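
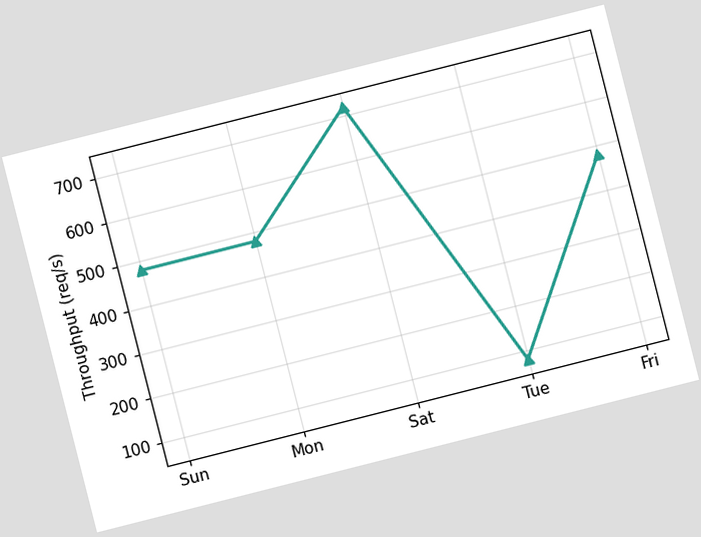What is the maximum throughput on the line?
720req/s

The chart is tilted about 14° counter-clockwise. The highest point is at Sat, and reading across to the y-axis gives 720req/s.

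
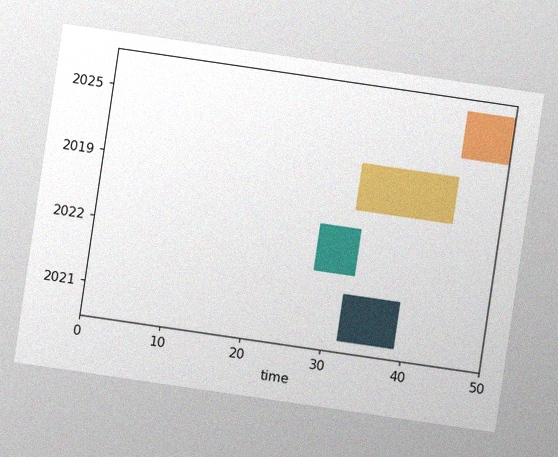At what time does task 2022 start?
The chart is tilted about 8° clockwise, with some photo noise. The 2022 bar begins at t=28.

28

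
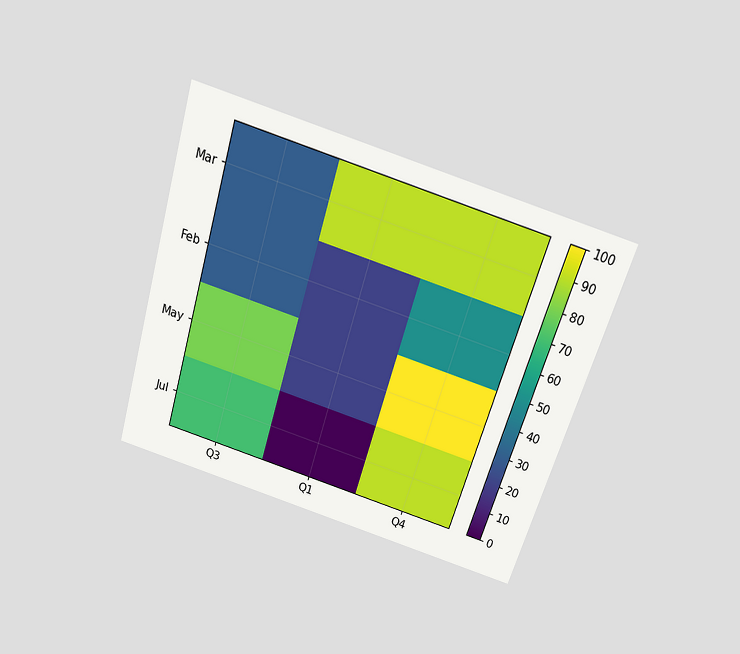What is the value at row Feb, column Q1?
20

The chart is tilted about 17° clockwise and viewed slightly from above. Matching cell (Feb, Q1) against the colorbar gives 20.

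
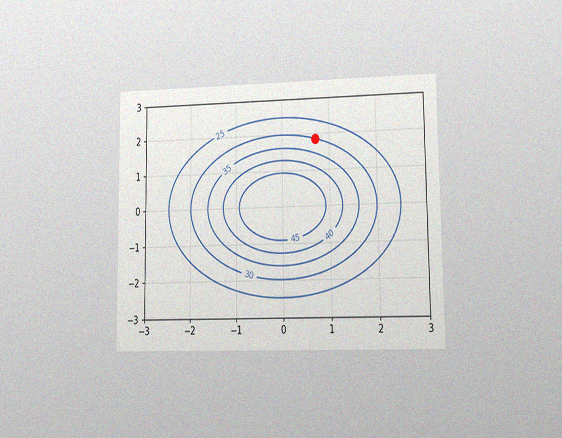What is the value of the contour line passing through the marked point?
30

The chart is viewed at a slight angle, with some photo noise. The marked point sits on the contour labelled 30.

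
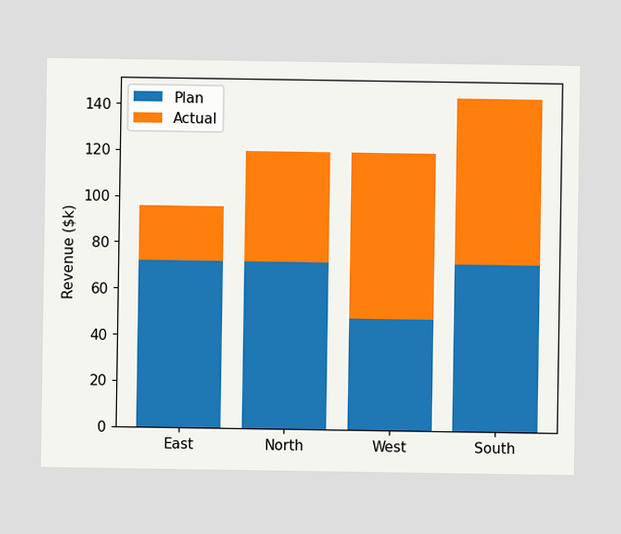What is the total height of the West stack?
$120k

The West stack's top reaches $120k on the y-axis.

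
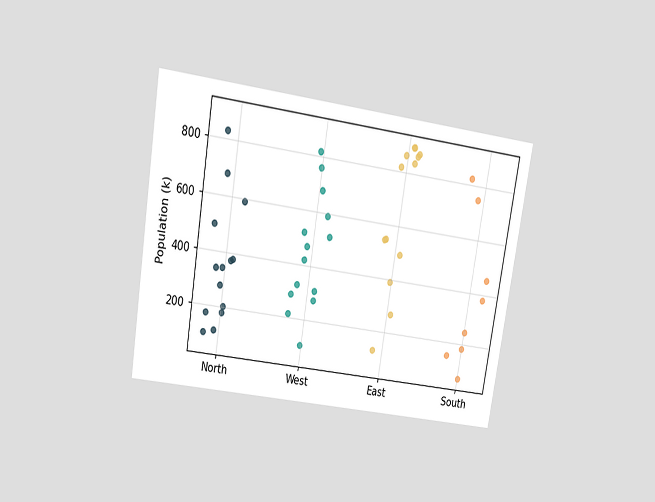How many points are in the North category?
14

The chart is tilted about 9° clockwise and viewed slightly from above. Counting the markers in the North column gives 14.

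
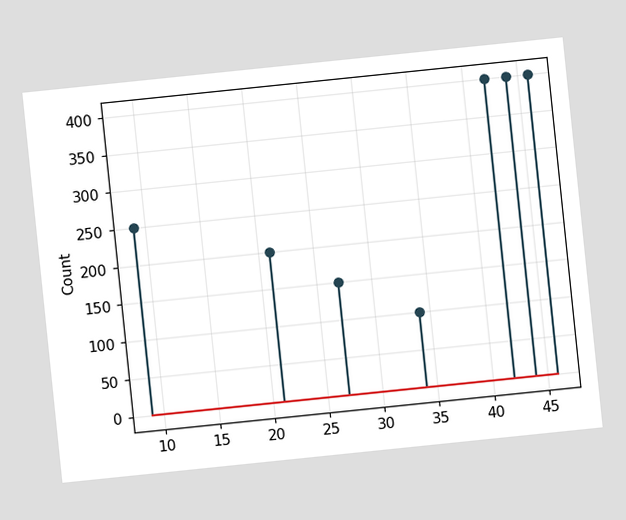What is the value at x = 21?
The chart is tilted about 6° counter-clockwise. The stem at x=21 reaches 200.

200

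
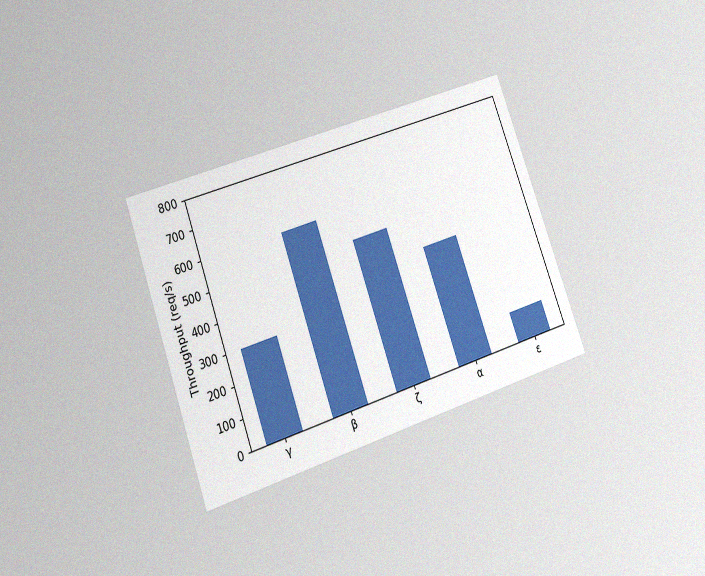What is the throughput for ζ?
500req/s

The chart is tilted about 20° counter-clockwise and viewed at a slight angle, with some photo noise. Reading along the chart's y-axis, the ζ bar reaches 500req/s.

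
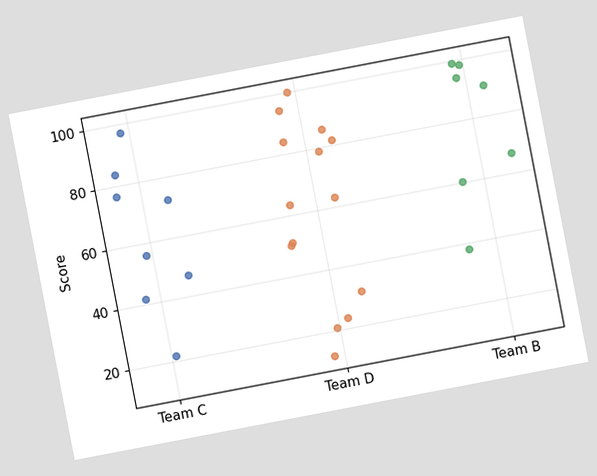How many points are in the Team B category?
The chart is tilted about 11° counter-clockwise. Counting the markers in the Team B column gives 7.

7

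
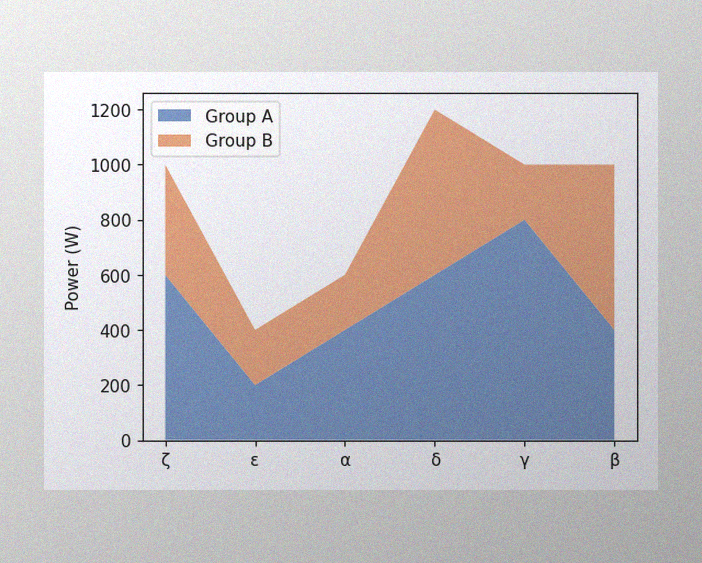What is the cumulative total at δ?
1200W

The image has some photo noise and uneven lighting. The stacked total at δ reaches 1200W.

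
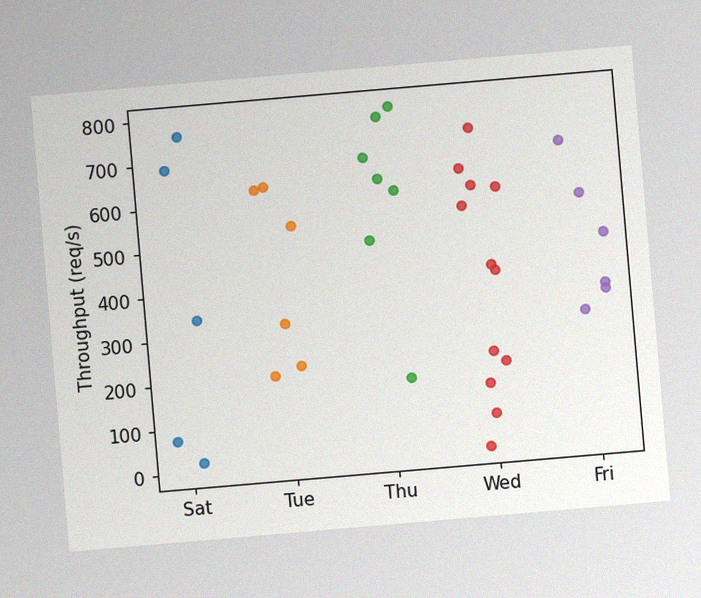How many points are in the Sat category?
The chart is tilted about 5° counter-clockwise, with some photo noise. Counting the markers in the Sat column gives 5.

5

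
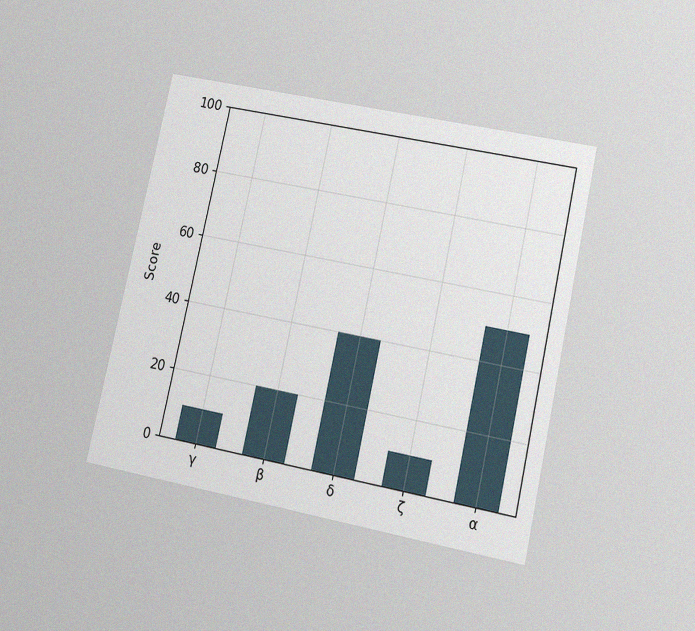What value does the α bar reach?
50

The chart is tilted about 12° clockwise and viewed at a slight angle, with some photo noise. Reading along the chart's y-axis, the α bar reaches 50.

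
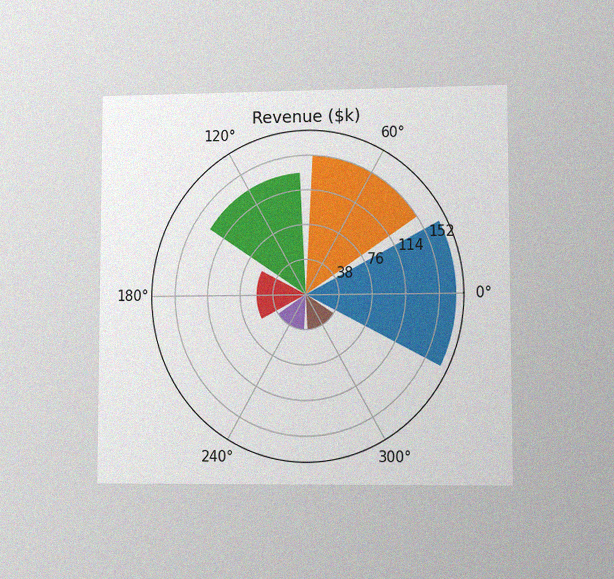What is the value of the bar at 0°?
The chart is viewed at a slight angle, with some photo noise. The bar at 0° reaches $171k on the radial axis.

$171k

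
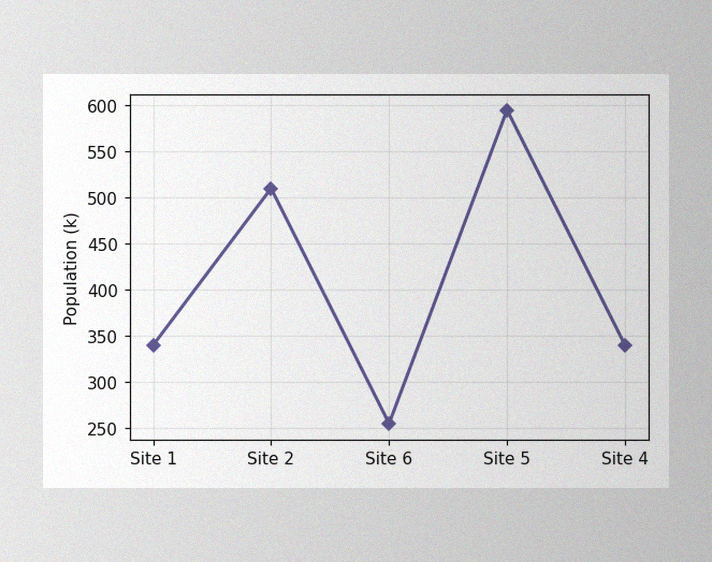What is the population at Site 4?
340k

The image has some photo noise and uneven lighting. At Site 4, the line is at 340k.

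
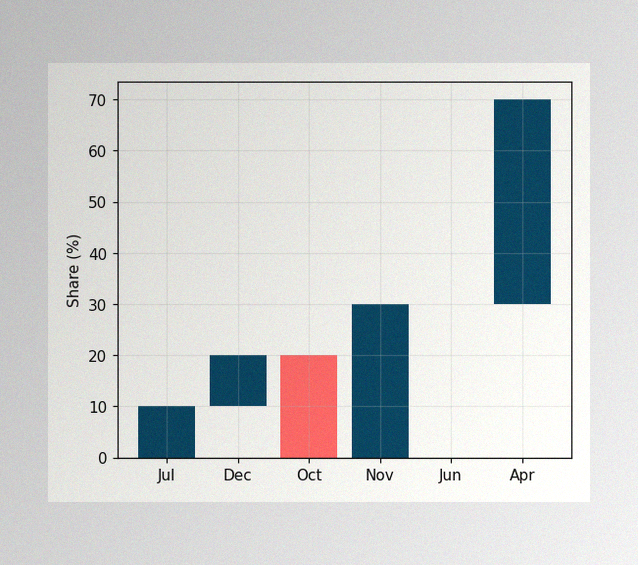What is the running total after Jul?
10%

The image has some photo noise and uneven lighting. After Jul the running total reaches 10%.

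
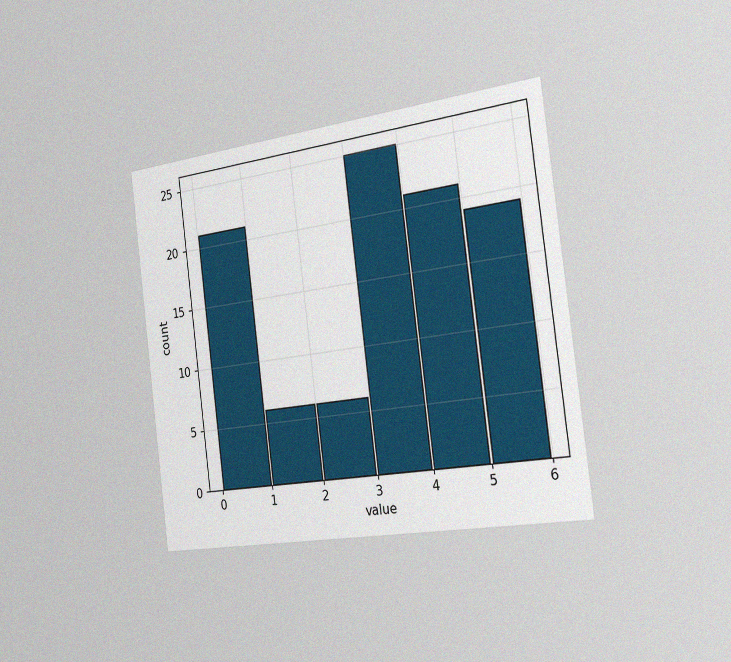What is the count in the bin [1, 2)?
The chart is tilted about 7° counter-clockwise and viewed slightly from the right, with some photo noise. The [1, 2) bin has height 6.

6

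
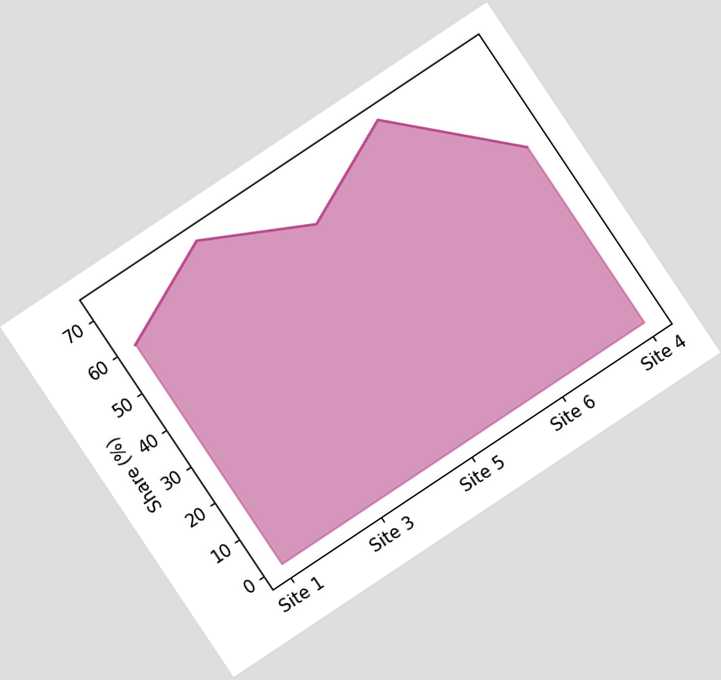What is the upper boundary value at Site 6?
The chart is tilted about 34° counter-clockwise. At Site 6 the upper boundary is at 72%.

72%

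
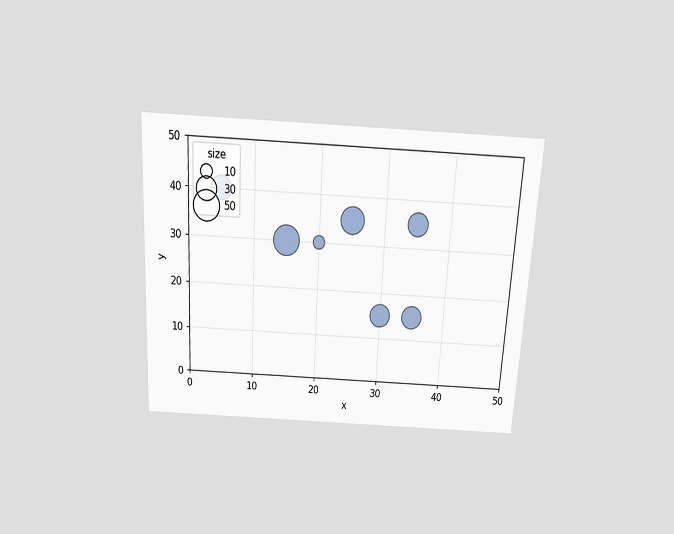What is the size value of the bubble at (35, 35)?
30

The chart is tilted about 3° clockwise and viewed slightly from above. Matching the bubble at (35, 35) against the size legend gives 30.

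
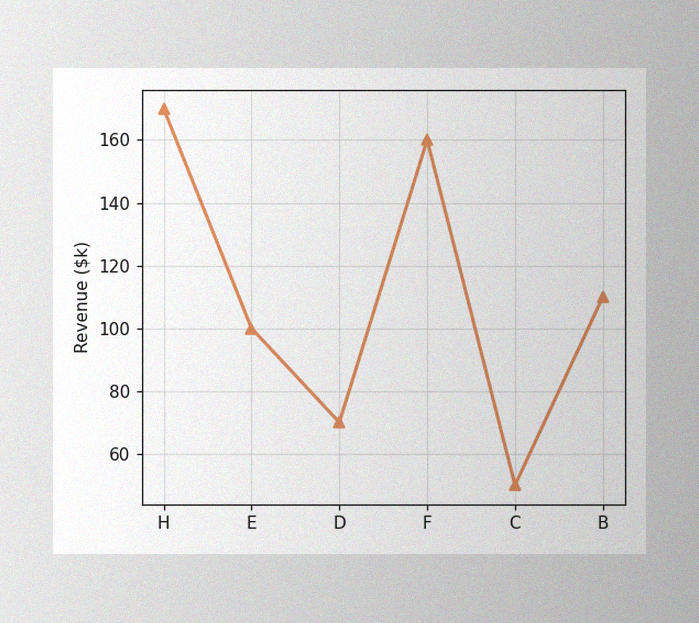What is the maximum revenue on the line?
The image has some photo noise and uneven lighting. The highest point is at H, and reading across to the y-axis gives $170k.

$170k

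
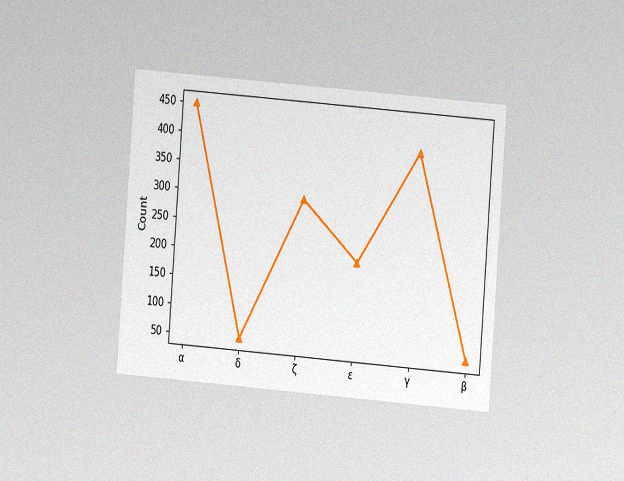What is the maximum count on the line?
The chart is tilted about 4° clockwise and viewed at a slight angle, with some photo noise. The highest point is at α, and reading across to the y-axis gives 450.

450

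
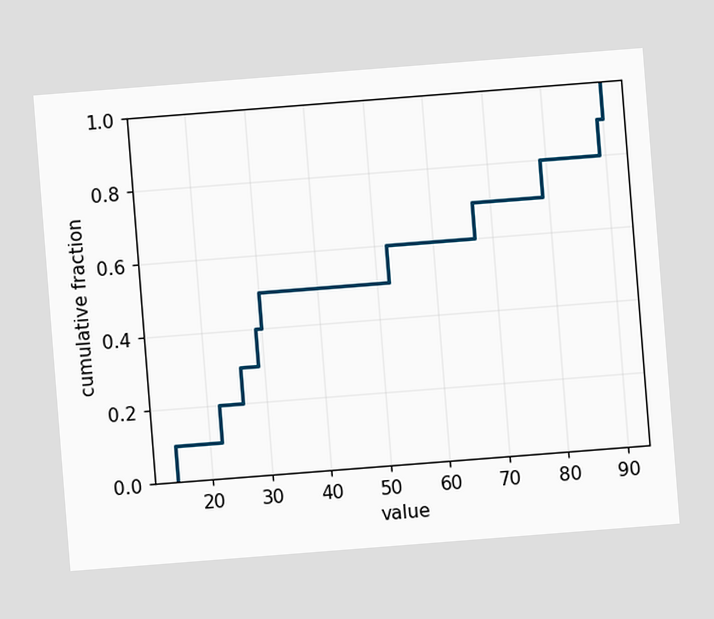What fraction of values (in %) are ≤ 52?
The chart is tilted about 4° counter-clockwise. At x=52 the ECDF step is at 60%.

60%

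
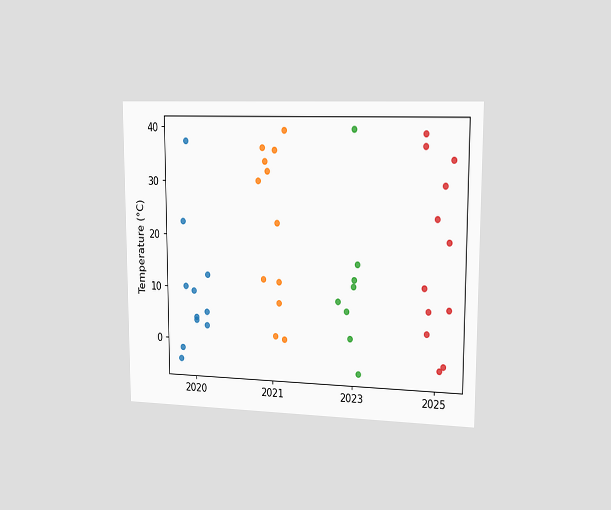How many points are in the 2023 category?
The chart is viewed slightly from the right. Counting the markers in the 2023 column gives 8.

8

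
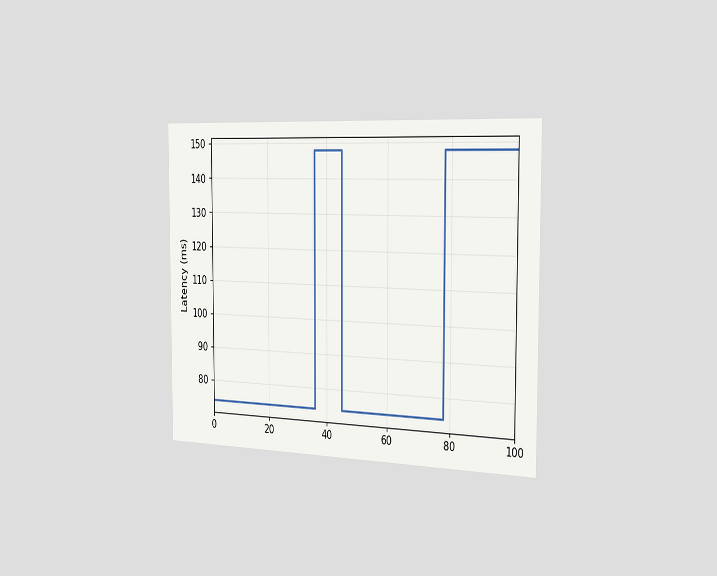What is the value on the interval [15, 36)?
The chart is viewed slightly from the right. On [15, 36) the step sits at 74ms.

74ms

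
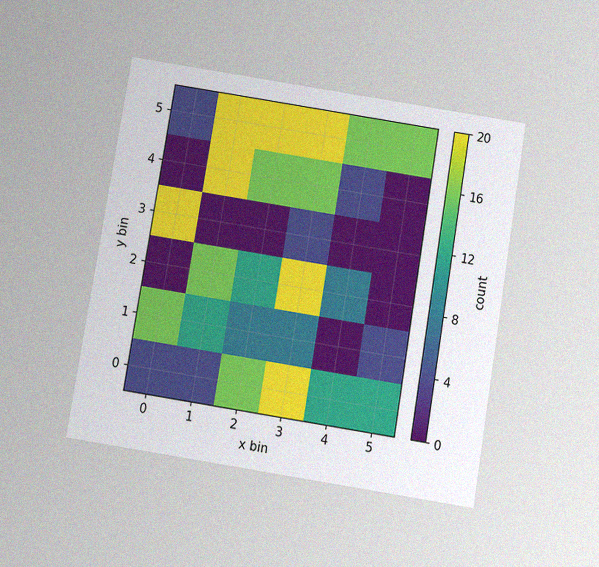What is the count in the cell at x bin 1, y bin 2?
The chart is tilted about 9° clockwise and viewed slightly from below, with some photo noise. Matching the cell (1, 2) against the colorbar gives 16.

16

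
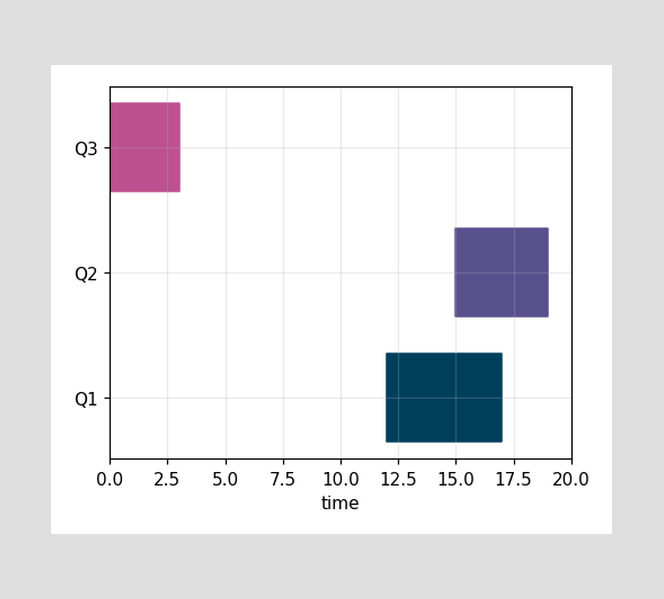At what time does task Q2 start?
The Q2 bar begins at t=15.

15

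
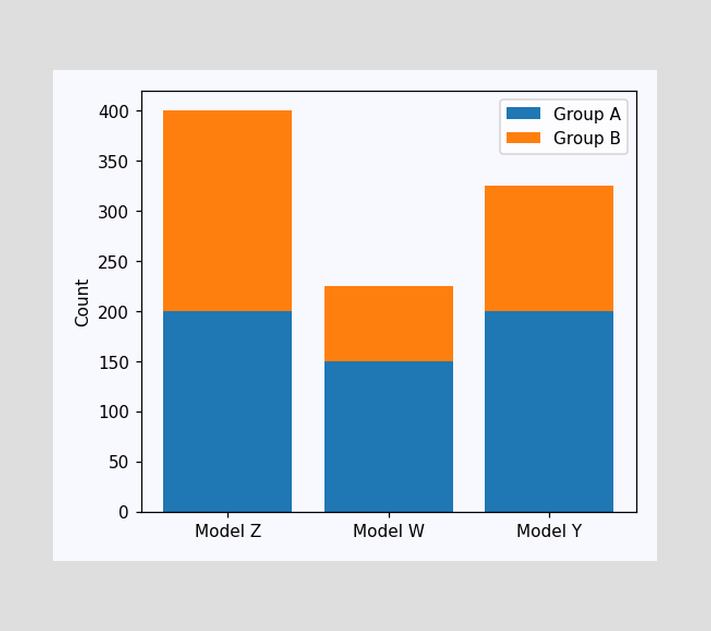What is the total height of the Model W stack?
225

The Model W stack's top reaches 225 on the y-axis.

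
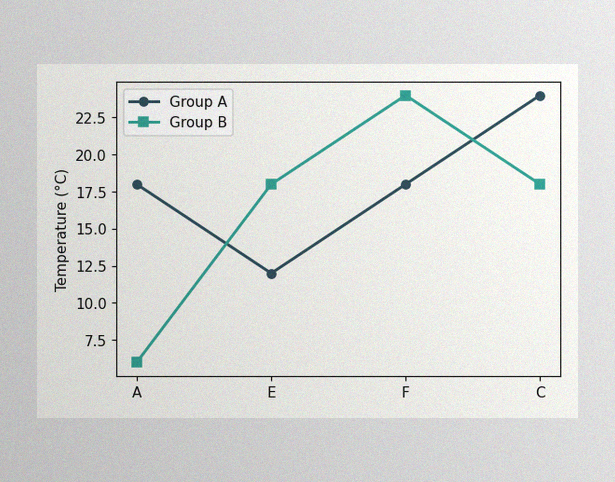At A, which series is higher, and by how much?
The image has some photo noise and uneven lighting. At A, Group A sits above the other line by 12°C.

Group A, by 12°C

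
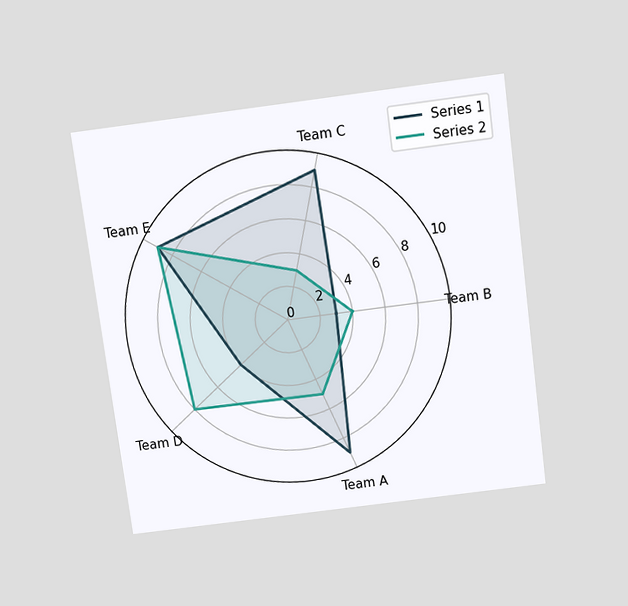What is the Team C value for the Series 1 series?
The chart is tilted about 7° counter-clockwise and viewed slightly from above. On the Team C axis, Series 1 reaches 9.

9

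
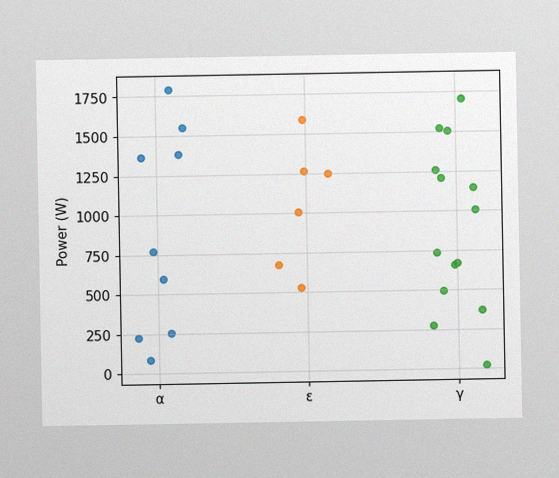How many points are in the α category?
9

The image has some photo noise and uneven lighting. Counting the markers in the α column gives 9.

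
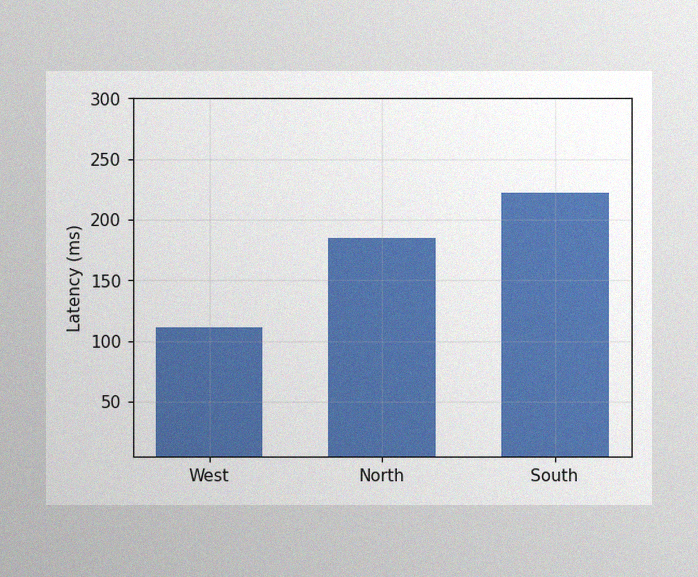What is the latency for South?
The image has some photo noise and uneven lighting. Reading along the chart's y-axis, the South bar reaches 222ms.

222ms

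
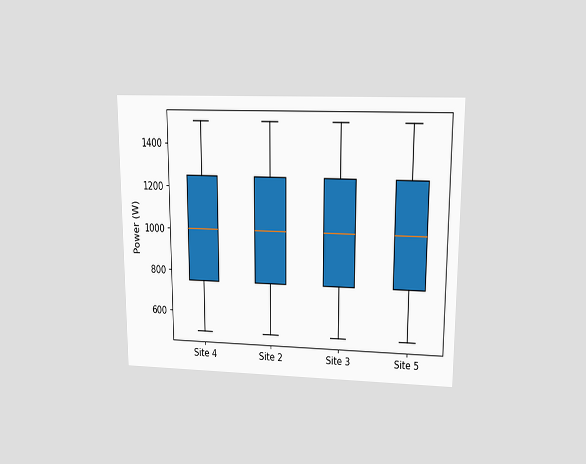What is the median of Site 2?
The chart is viewed at a slight angle. The median line in the Site 2 box sits at 1000W.

1000W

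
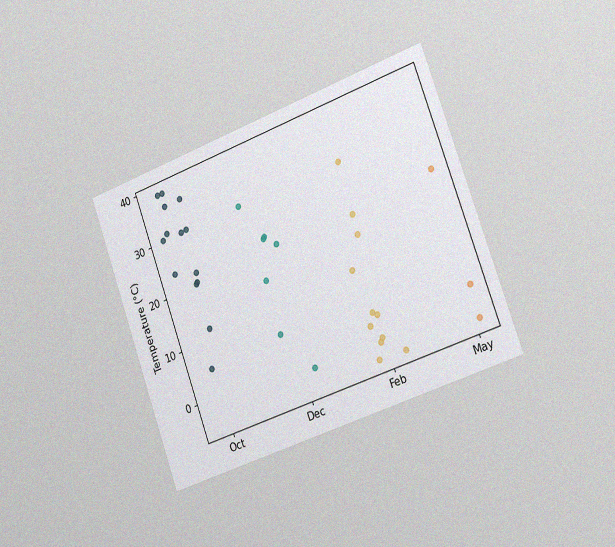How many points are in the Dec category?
The chart is tilted about 20° counter-clockwise and viewed slightly from the right, with some photo noise. Counting the markers in the Dec column gives 7.

7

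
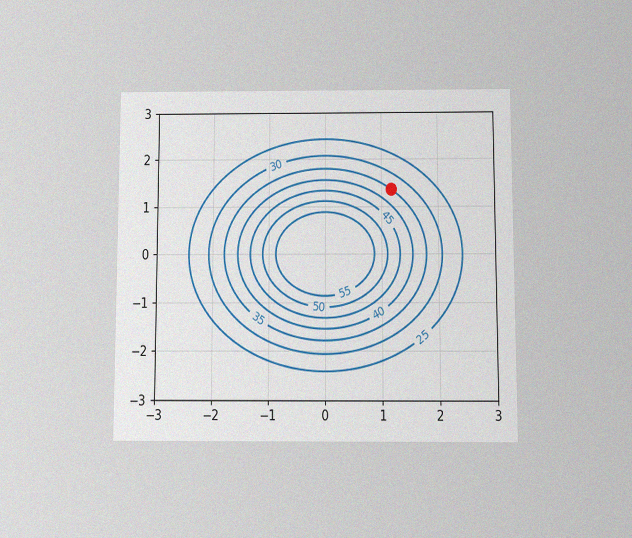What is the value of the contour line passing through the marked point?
35

The chart is viewed slightly from below, with some photo noise. The marked point sits on the contour labelled 35.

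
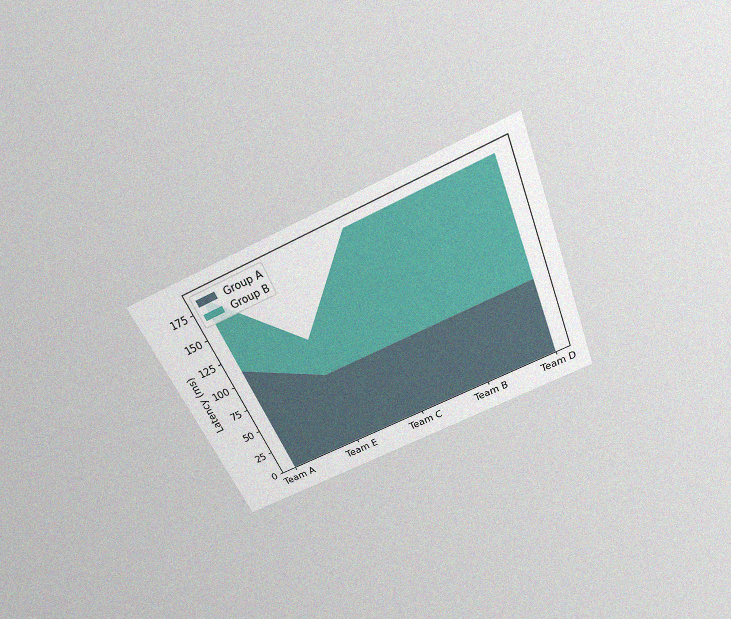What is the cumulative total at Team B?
The chart is tilted about 23° counter-clockwise and viewed slightly from above, with some photo noise. The stacked total at Team B reaches 185ms.

185ms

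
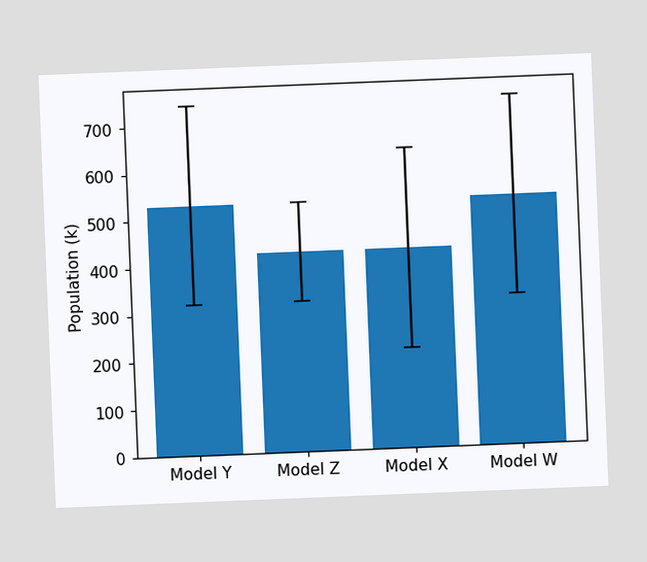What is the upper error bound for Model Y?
742k

The chart is tilted about 2° counter-clockwise. The Model Y bar's upper whisker reaches 742k.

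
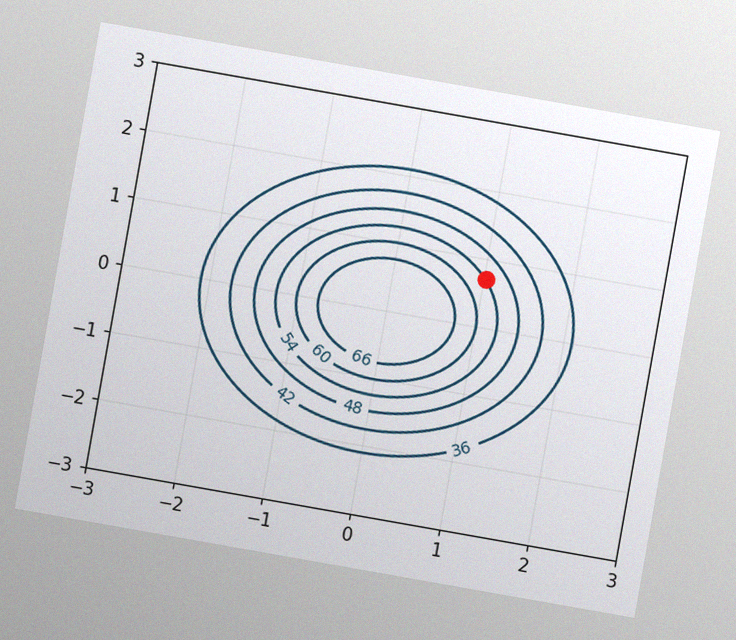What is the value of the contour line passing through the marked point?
The chart is tilted about 10° clockwise, with some photo noise. The marked point sits on the contour labelled 54.

54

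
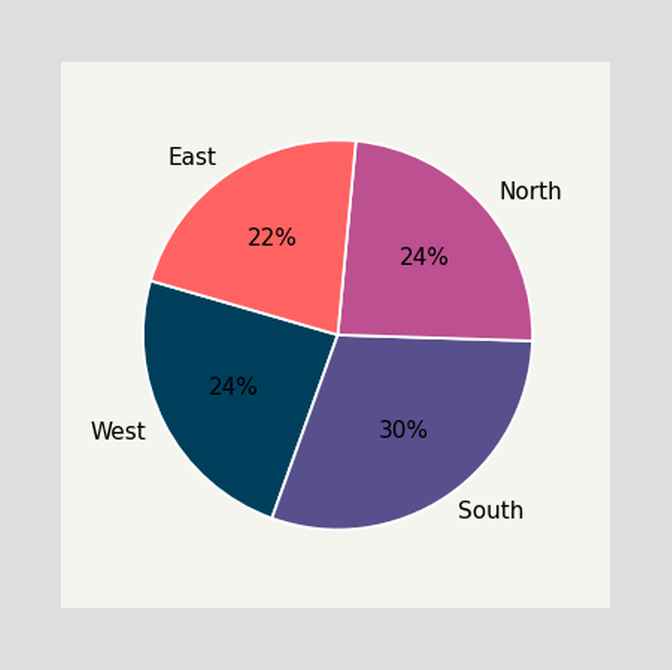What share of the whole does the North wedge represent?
The North slice takes up 24% of the pie.

24%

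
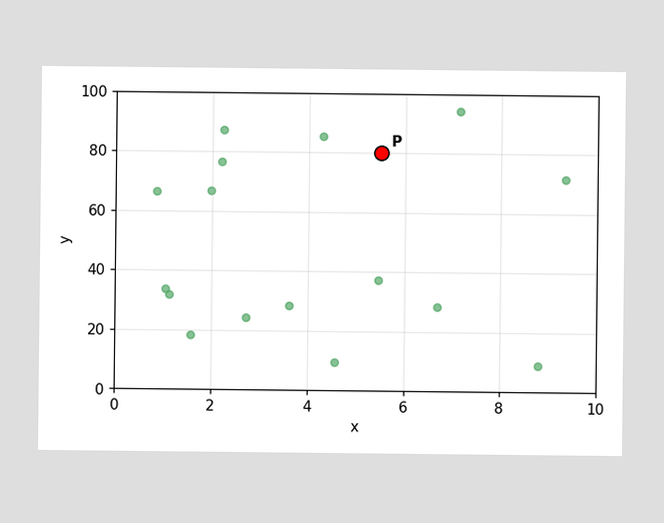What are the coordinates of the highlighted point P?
Following the gridlines from P to each axis, P sits at (5.5, 80).

(5.5, 80)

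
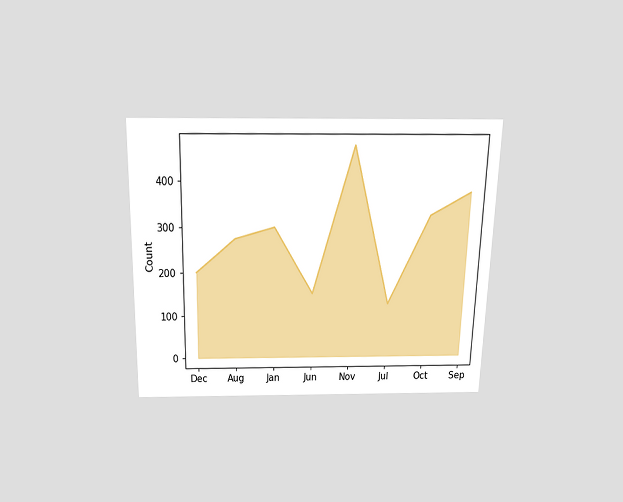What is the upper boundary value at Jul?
125

The chart is viewed slightly from above. At Jul the upper boundary is at 125.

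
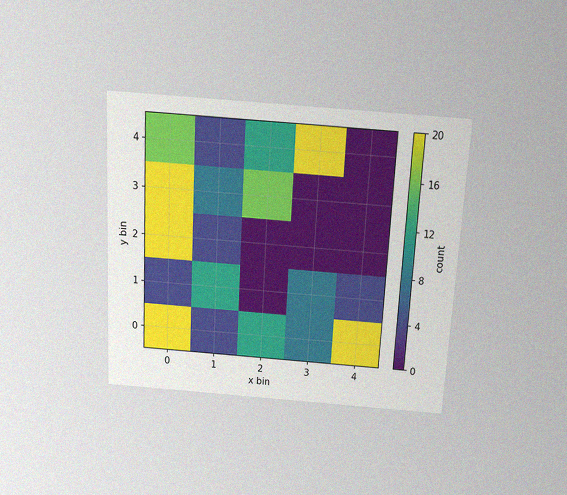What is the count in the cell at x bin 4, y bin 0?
The chart is tilted about 3° clockwise and viewed slightly from above, with some photo noise. Matching the cell (4, 0) against the colorbar gives 20.

20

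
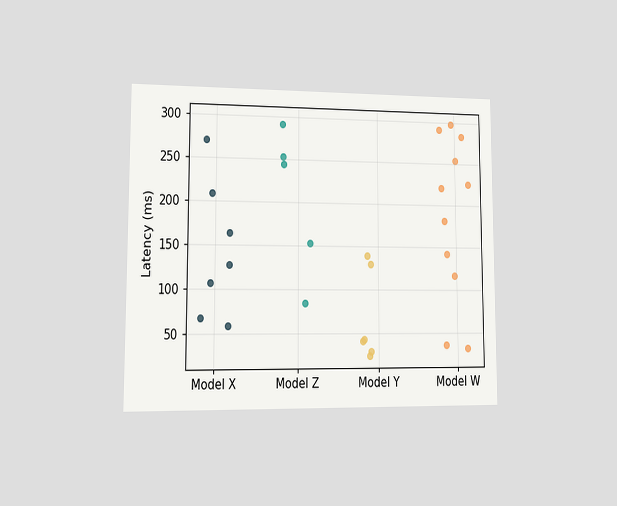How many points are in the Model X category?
7

The chart is viewed at a slight angle. Counting the markers in the Model X column gives 7.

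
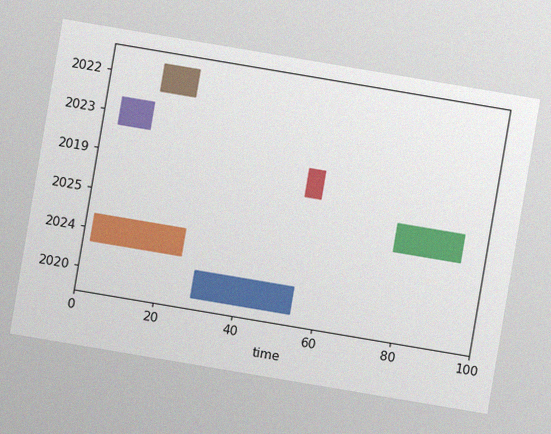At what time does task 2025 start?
77

The chart is tilted about 10° clockwise, with some photo noise. The 2025 bar begins at t=77.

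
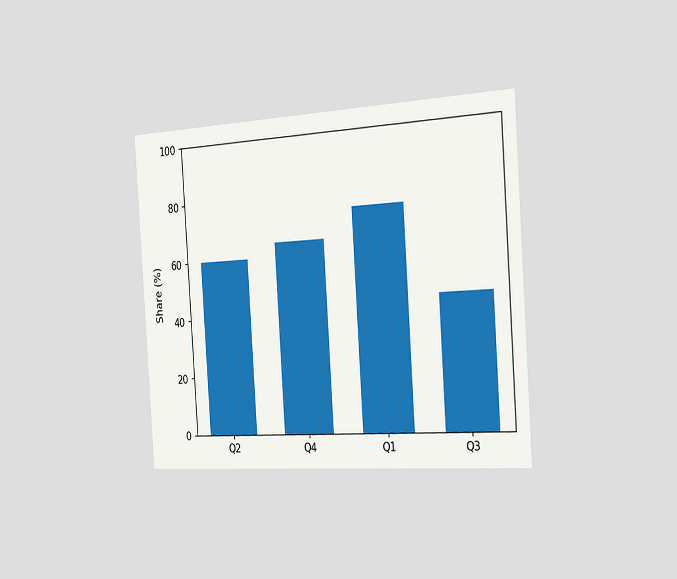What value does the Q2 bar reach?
60%

The chart is tilted about 4° counter-clockwise and viewed slightly from the right. Reading along the chart's y-axis, the Q2 bar reaches 60%.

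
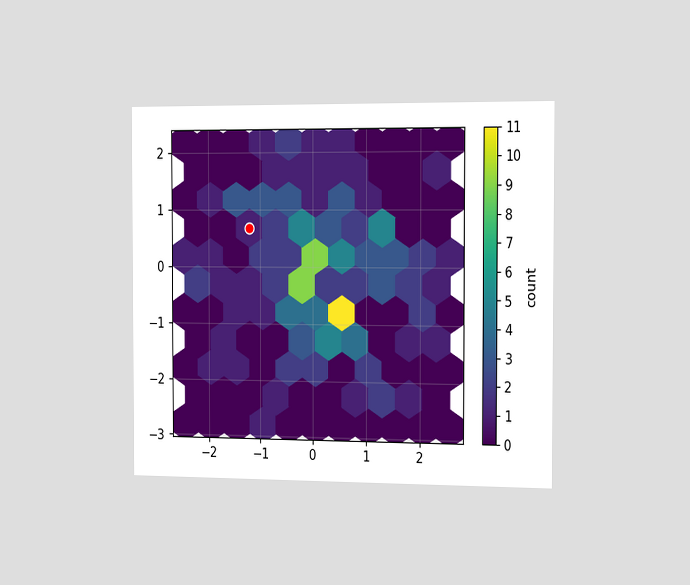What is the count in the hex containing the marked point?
1

The chart is viewed slightly from the right. The marked hex reads 1 on the colorbar.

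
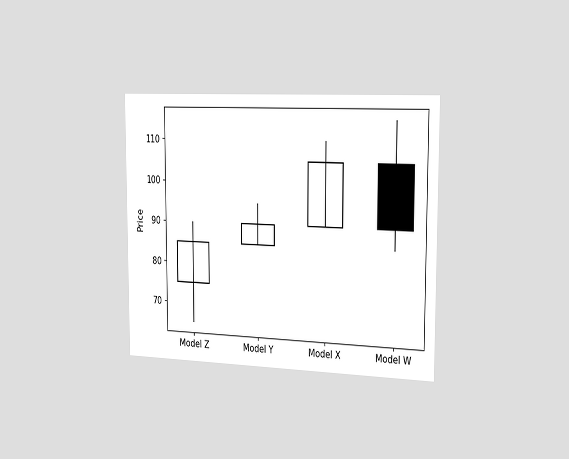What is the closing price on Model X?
The chart is viewed slightly from the right. The Model X candle closes at 105.

105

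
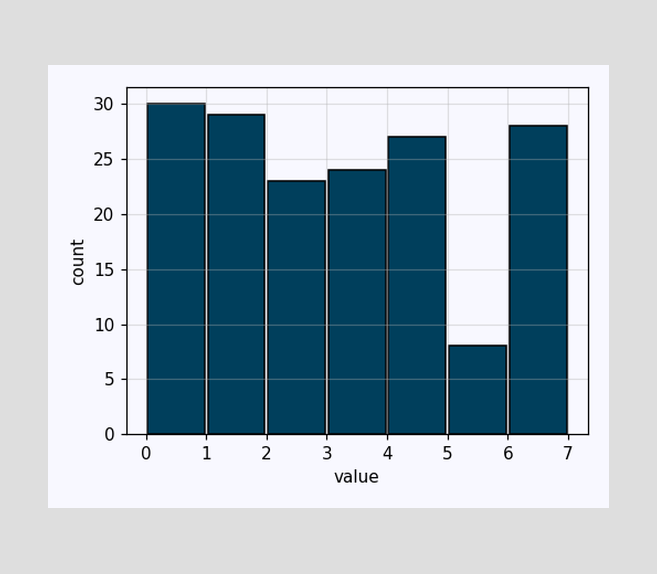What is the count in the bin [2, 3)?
23

The [2, 3) bin has height 23.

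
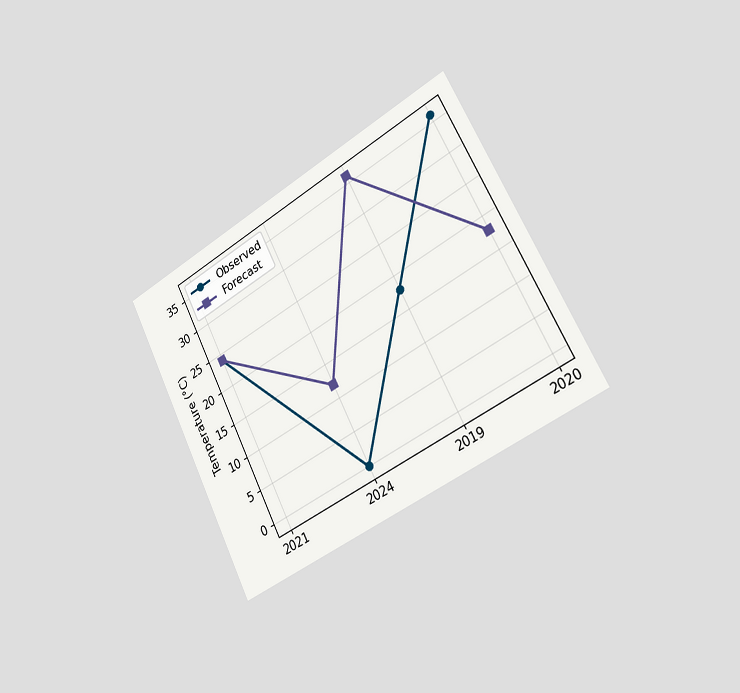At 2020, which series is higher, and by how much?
The chart is tilted about 27° counter-clockwise and viewed slightly from the right. At 2020, Observed sits above the other line by 18°C.

Observed, by 18°C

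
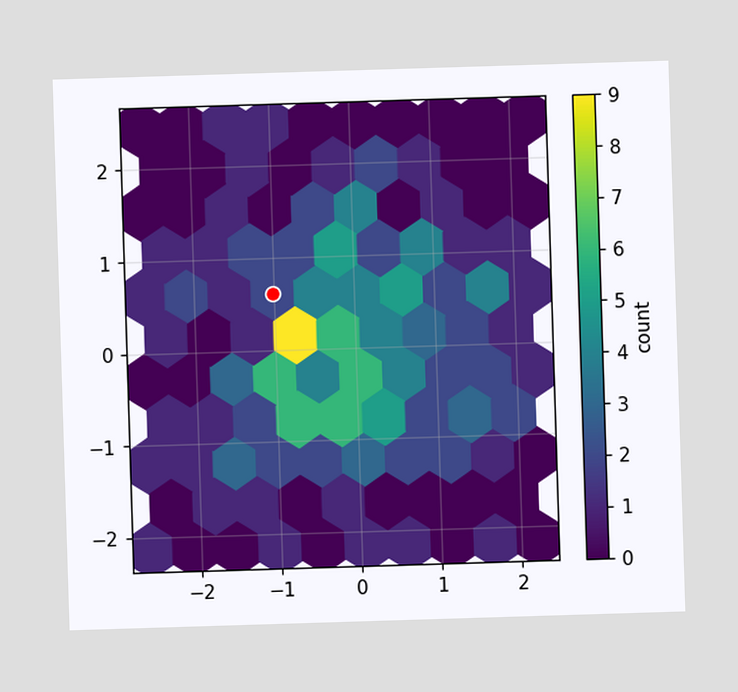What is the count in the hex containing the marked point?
The marked hex reads 2 on the colorbar.

2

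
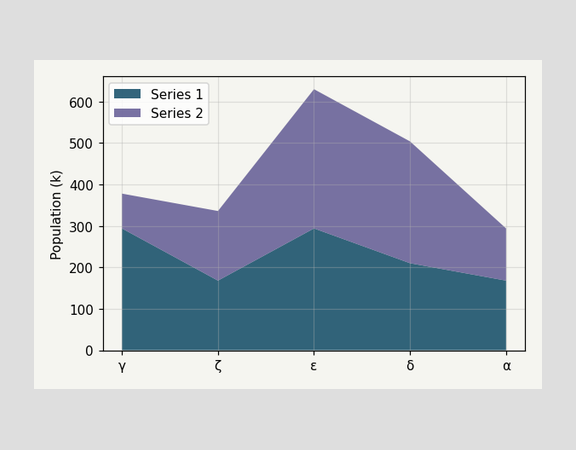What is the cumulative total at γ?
378k

The stacked total at γ reaches 378k.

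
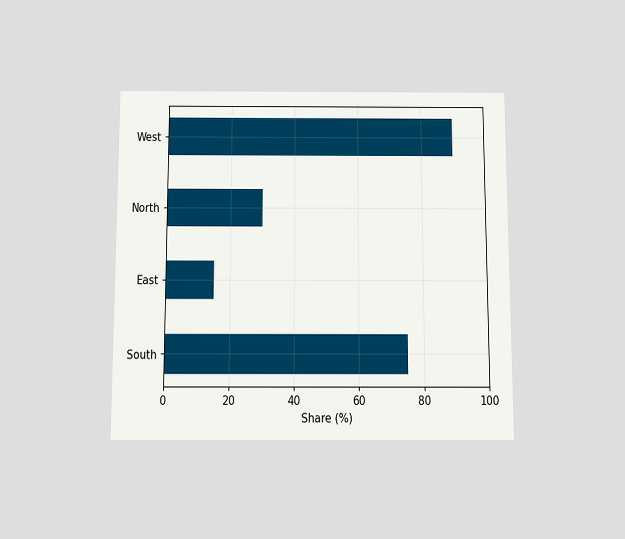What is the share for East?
The chart is viewed slightly from below. Reading along the chart's x-axis, the East bar reaches 15%.

15%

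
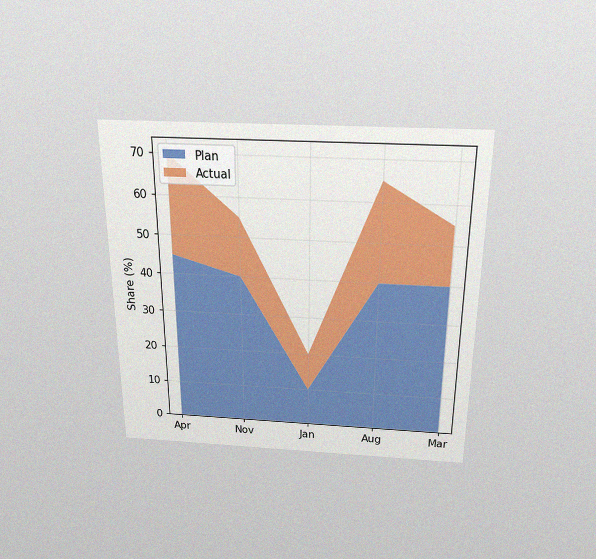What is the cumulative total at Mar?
55%

The chart is viewed slightly from above, with some photo noise. The stacked total at Mar reaches 55%.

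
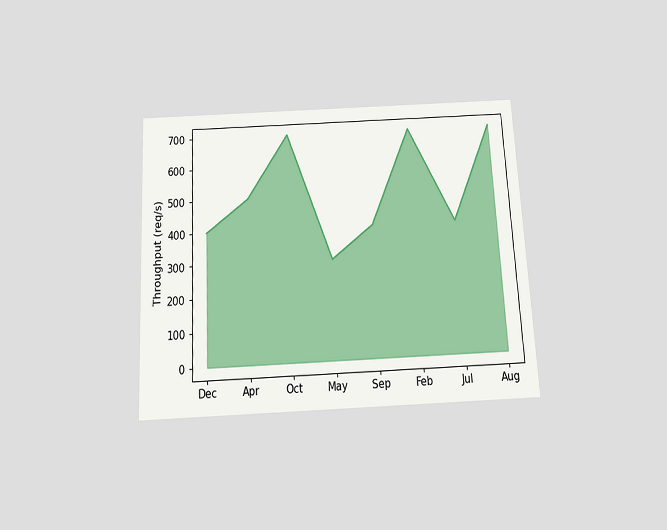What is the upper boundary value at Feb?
700req/s

The chart is tilted about 3° counter-clockwise and viewed slightly from below. At Feb the upper boundary is at 700req/s.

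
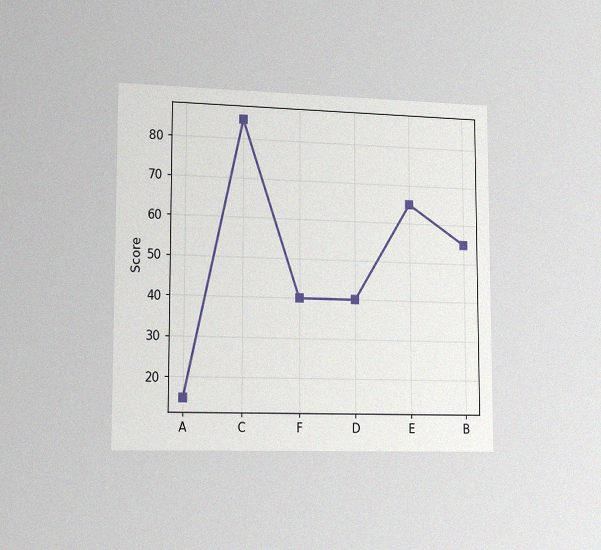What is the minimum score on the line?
15

The chart is viewed slightly from the left, with some photo noise. The lowest point is at A, and reading across to the y-axis gives 15.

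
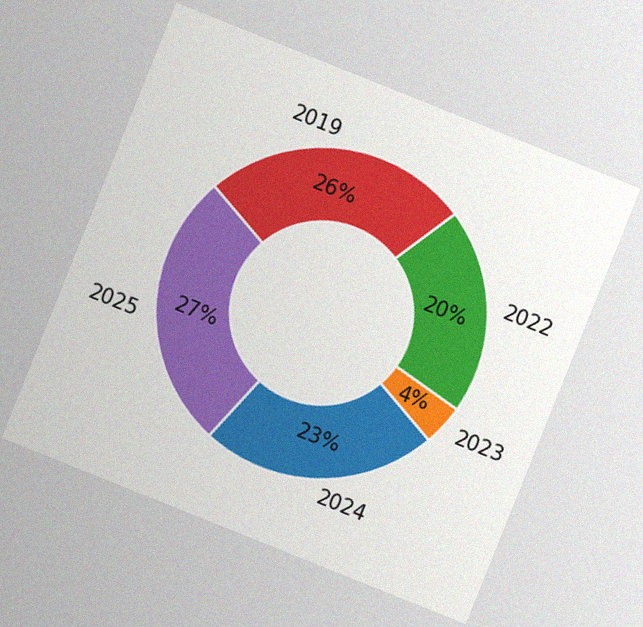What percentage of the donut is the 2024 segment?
The chart is tilted about 22° clockwise, with some photo noise. The 2024 segment takes up 23% of the ring.

23%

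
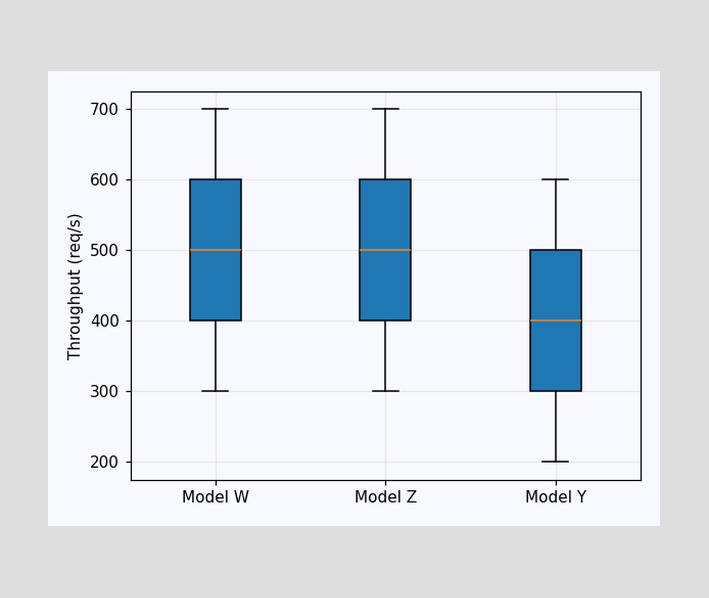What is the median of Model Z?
The median line in the Model Z box sits at 500req/s.

500req/s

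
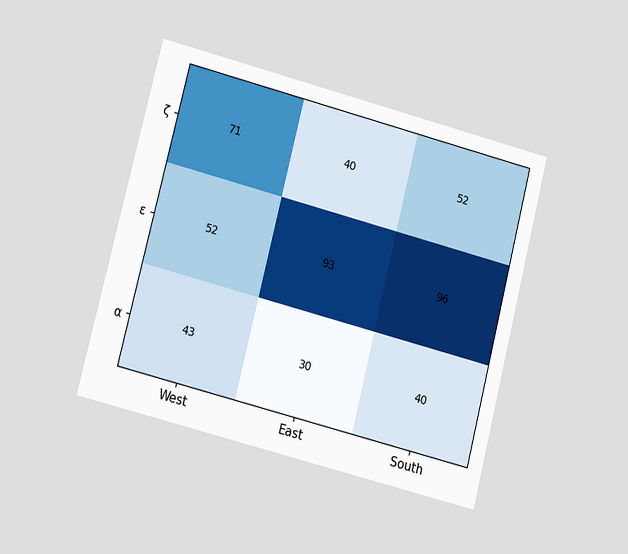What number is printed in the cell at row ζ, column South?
52

The chart is tilted about 14° clockwise and viewed at a slight angle. The (ζ, South) cell reads 52.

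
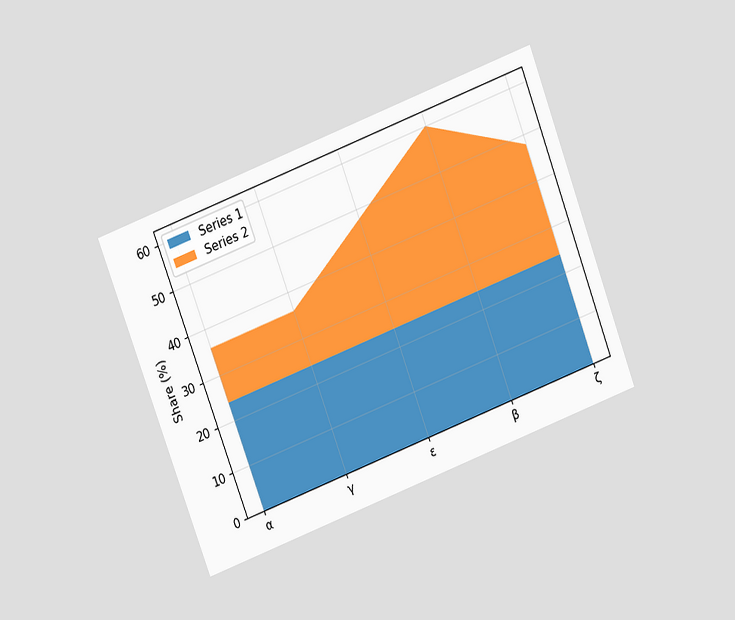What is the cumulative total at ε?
48%

The chart is tilted about 21° counter-clockwise and viewed at a slight angle. The stacked total at ε reaches 48%.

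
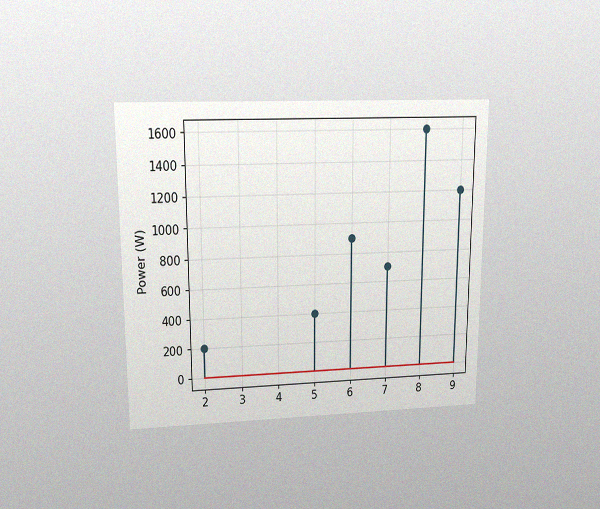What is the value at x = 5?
The chart is viewed at a slight angle, with some photo noise. The stem at x=5 reaches 400W.

400W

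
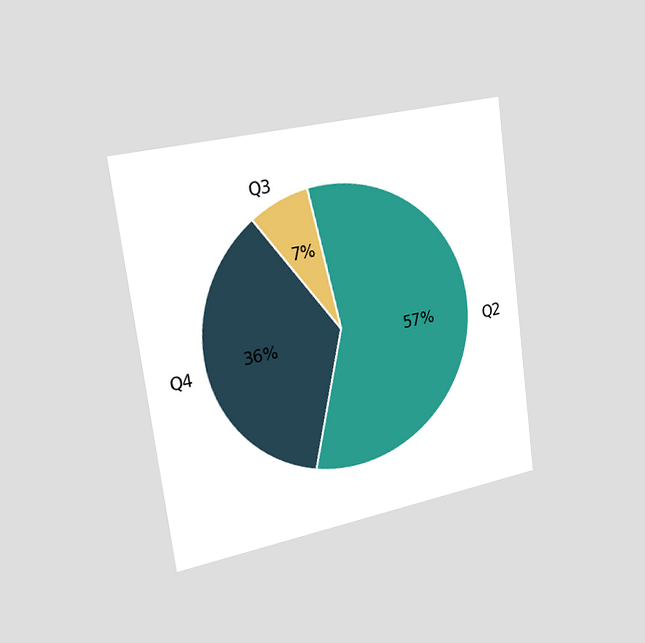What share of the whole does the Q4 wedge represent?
36%

The chart is tilted about 8° counter-clockwise and viewed slightly from the left. The Q4 slice takes up 36% of the pie.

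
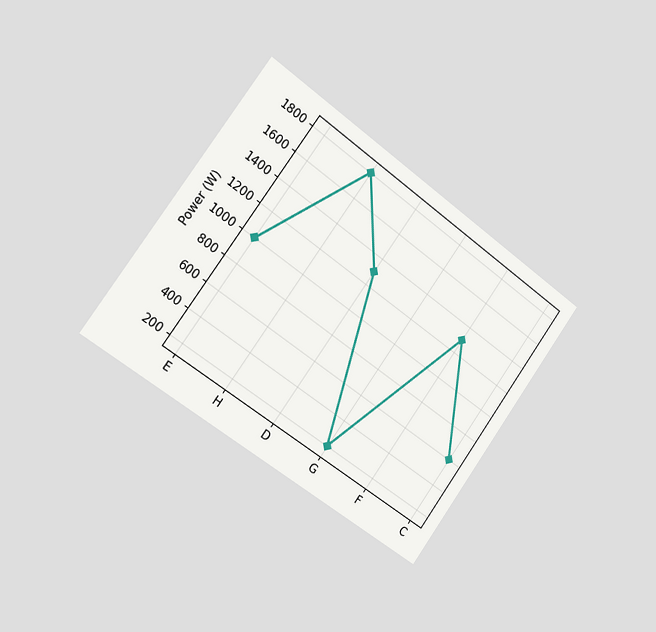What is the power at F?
1300W

The chart is tilted about 36° clockwise and viewed slightly from the left. At F, the line is at 1300W.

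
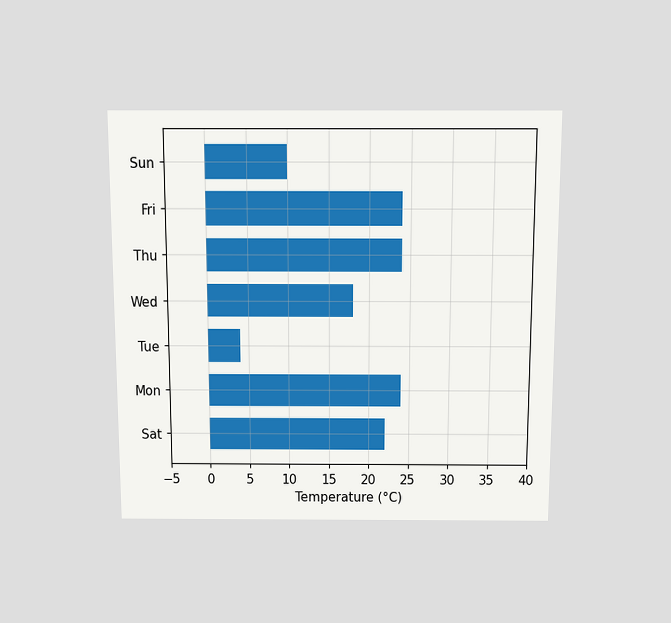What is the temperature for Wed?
18°C

The chart is viewed slightly from above. Reading along the chart's x-axis, the Wed bar reaches 18°C.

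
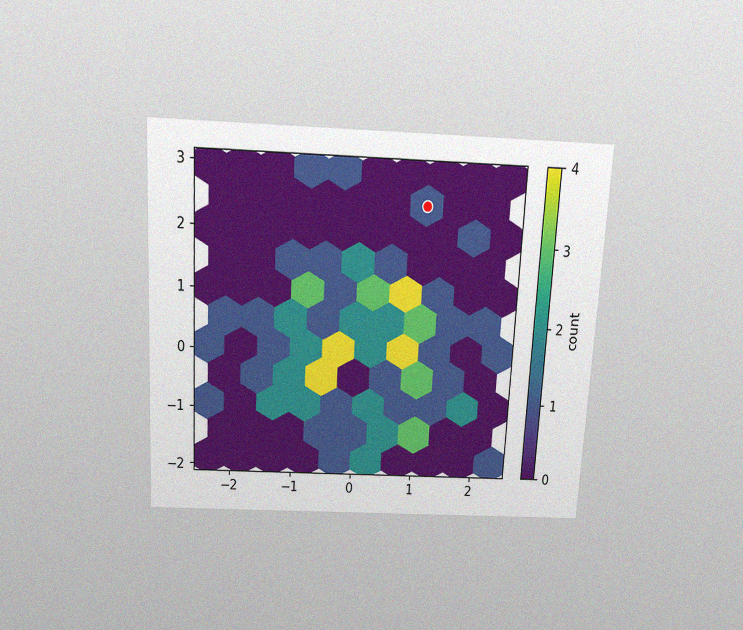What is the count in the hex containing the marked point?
1

The chart is tilted about 3° clockwise and viewed slightly from above, with some photo noise. The marked hex reads 1 on the colorbar.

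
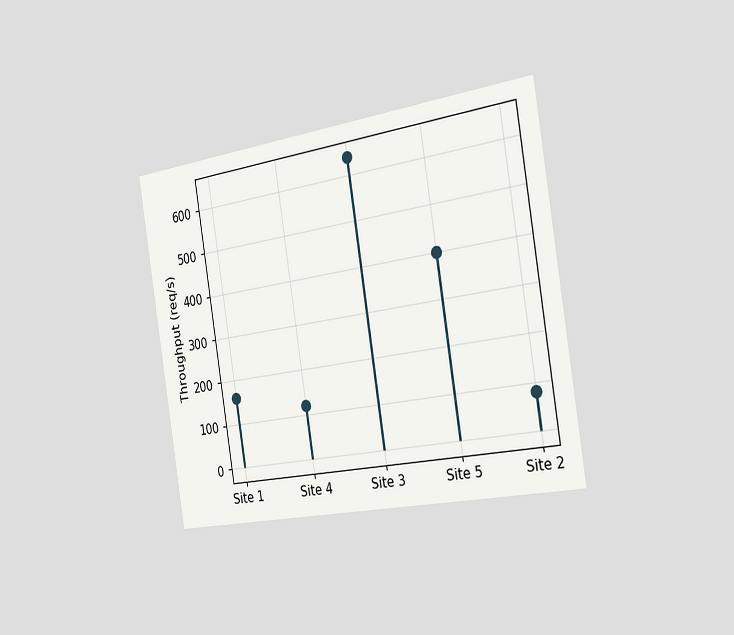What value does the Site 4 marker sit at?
120req/s

The chart is tilted about 9° counter-clockwise and viewed slightly from the right. The Site 4 marker sits at 120req/s.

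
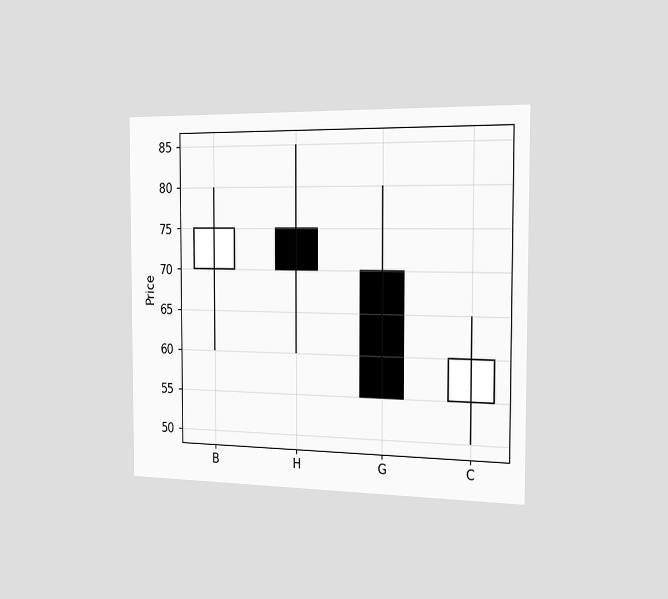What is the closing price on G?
The chart is viewed slightly from the right. The G candle closes at 55.

55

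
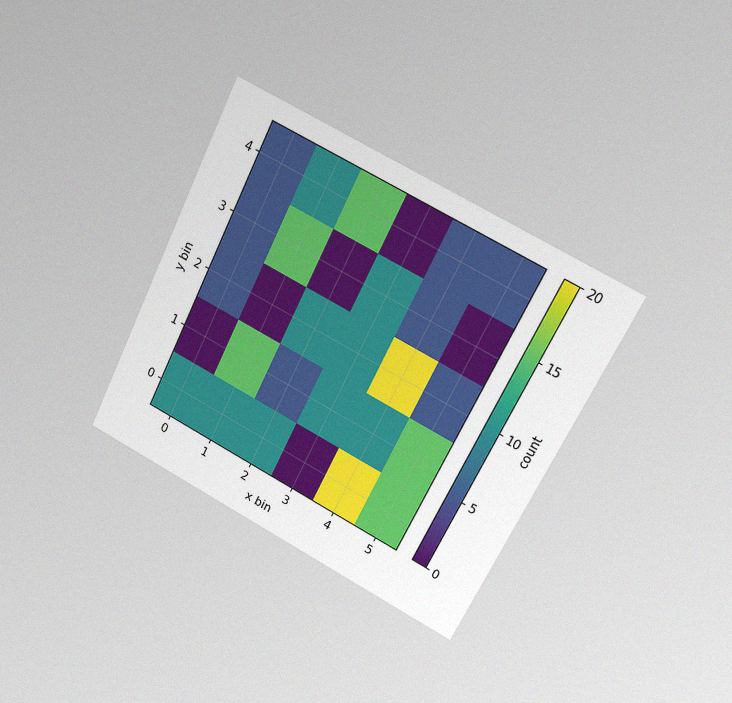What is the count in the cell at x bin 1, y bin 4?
10

The chart is tilted about 27° clockwise and viewed at a slight angle, with some photo noise. Matching the cell (1, 4) against the colorbar gives 10.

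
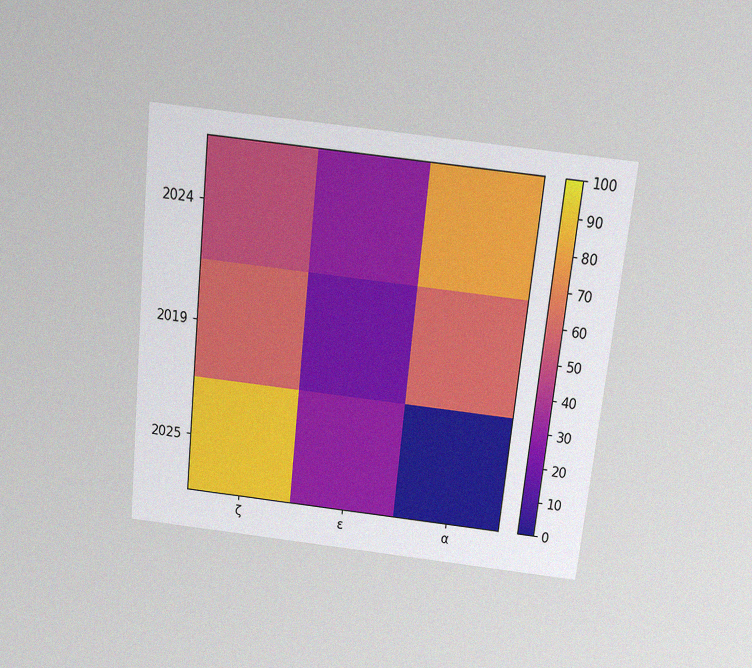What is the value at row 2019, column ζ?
The chart is tilted about 6° clockwise and viewed slightly from above, with some photo noise. Matching cell (2019, ζ) against the colorbar gives 60.

60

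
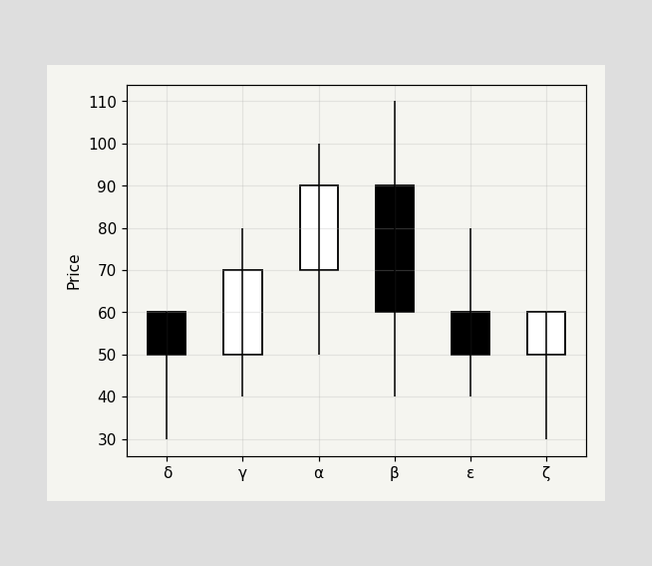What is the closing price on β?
The β candle closes at 60.

60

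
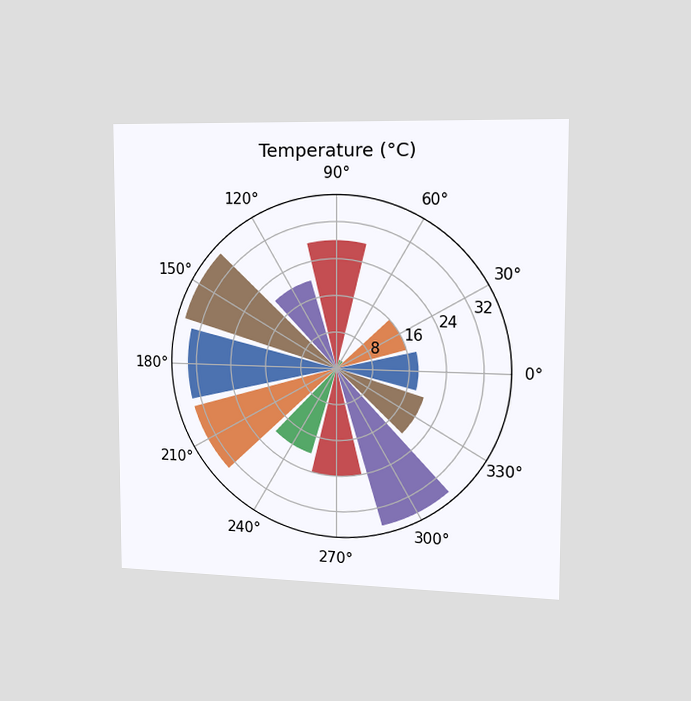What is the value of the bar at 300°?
The chart is viewed slightly from the right. The bar at 300° reaches 36°C on the radial axis.

36°C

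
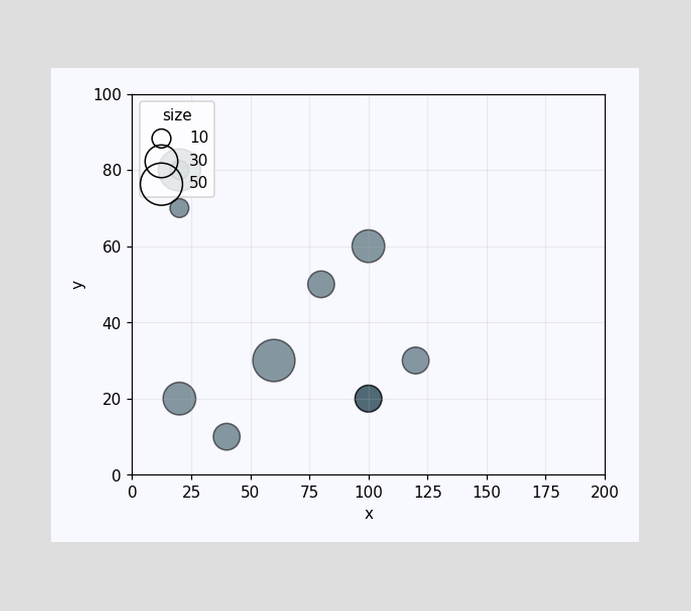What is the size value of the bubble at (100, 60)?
Matching the bubble at (100, 60) against the size legend gives 30.

30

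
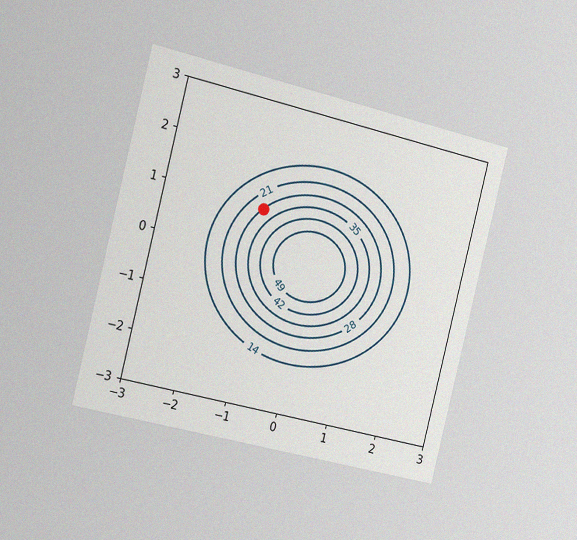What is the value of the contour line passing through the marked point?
The chart is tilted about 14° clockwise and viewed slightly from the left, with some photo noise. The marked point sits on the contour labelled 28.

28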